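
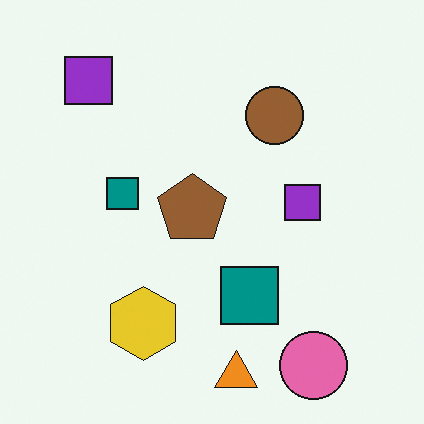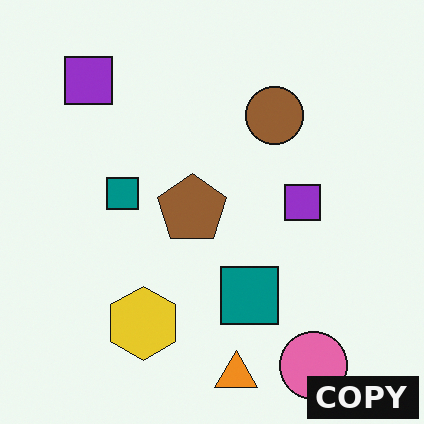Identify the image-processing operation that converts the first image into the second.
It was watermarked with the text "COPY" in the lower-right corner.

A dark label reading "COPY" appears in the lower-right corner.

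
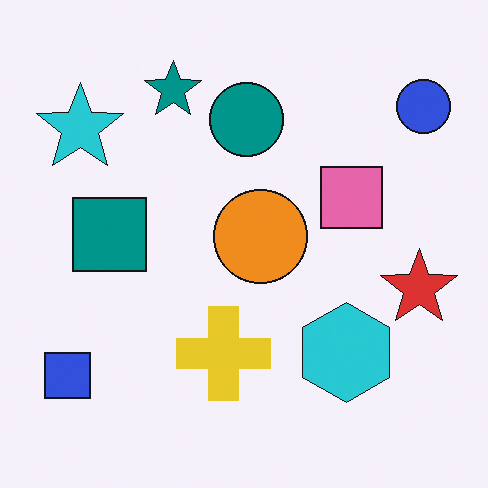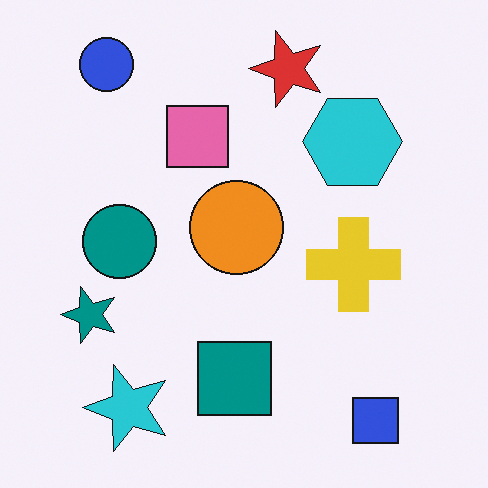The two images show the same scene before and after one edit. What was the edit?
The transformation is: rotated 90° counter-clockwise.

The blue circle sits in the top-right of the first image and the top-left of the second — consistent with a whole-image 90° counter-clockwise rotation.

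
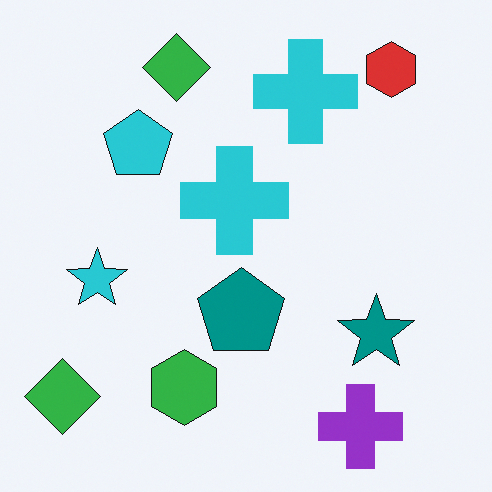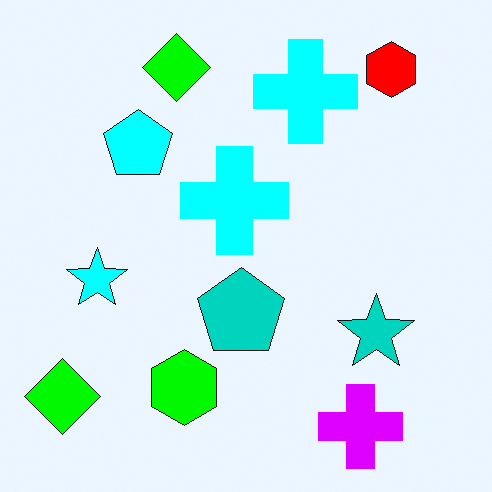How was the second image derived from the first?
The transformation is: heavily oversaturated.

All colors are more vivid — a global saturation change.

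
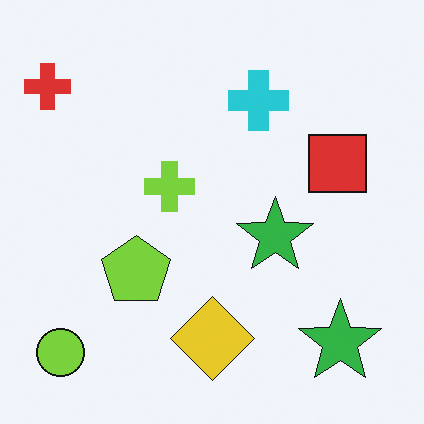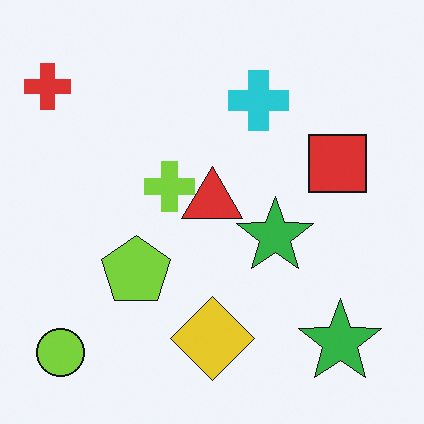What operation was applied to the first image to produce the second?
It was overlaid with an additional red triangle.

A red triangle appears in the second image that is absent from the first.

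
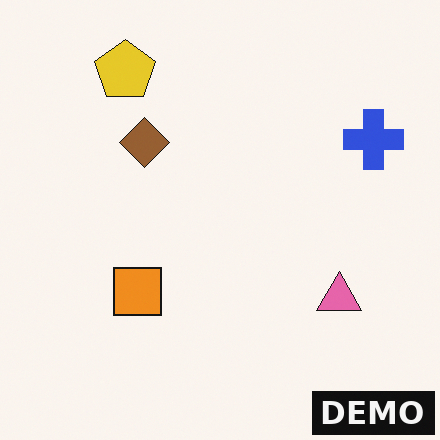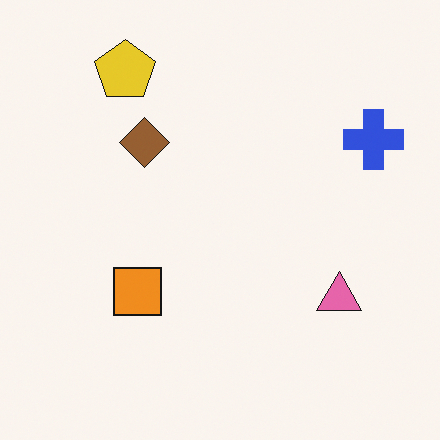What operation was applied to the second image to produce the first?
The transformation is: watermarked with the text "DEMO" in the lower-right corner.

A dark label reading "DEMO" appears in the lower-right corner.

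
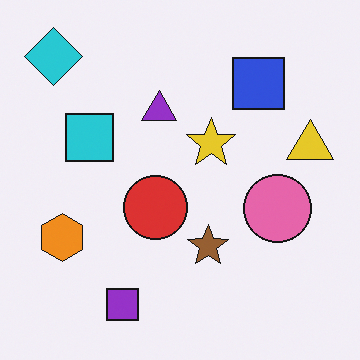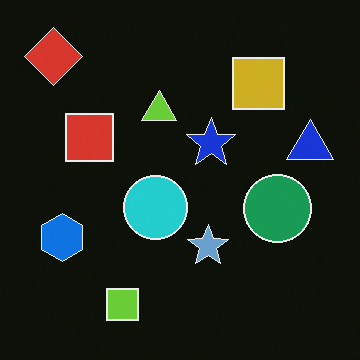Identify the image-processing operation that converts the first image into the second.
The image was color-inverted (negative).

The light background has become dark and every shape's color is its complement — a photographic negative.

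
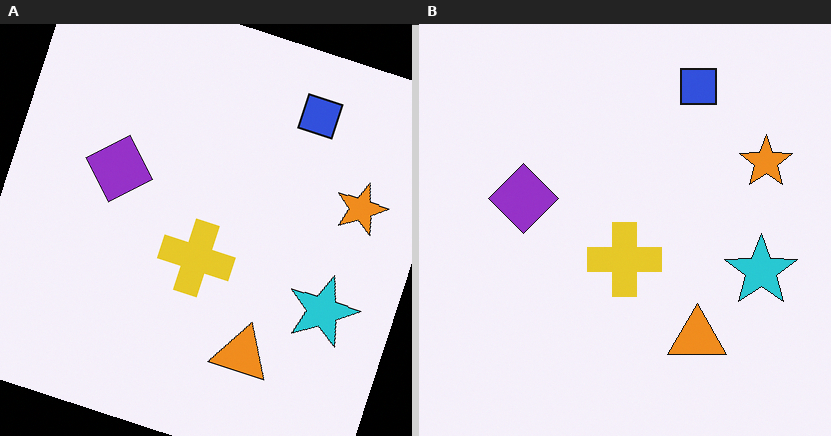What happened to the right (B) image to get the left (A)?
The transformation is: rotated clockwise by a moderate amount.

Every shape is tilted by the same angle and the image corners show triangular fill wedges — a whole-image rotation by a non-right angle.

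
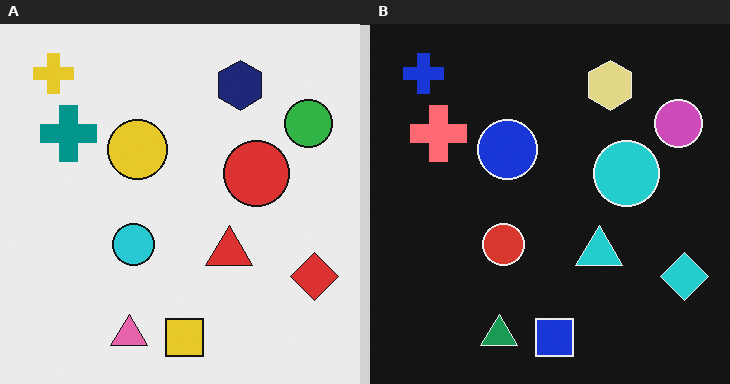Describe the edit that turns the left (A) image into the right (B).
The transformation is: color-inverted (negative).

The light background has become dark and every shape's color is its complement — a photographic negative.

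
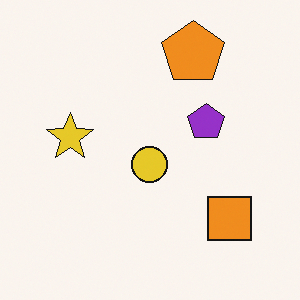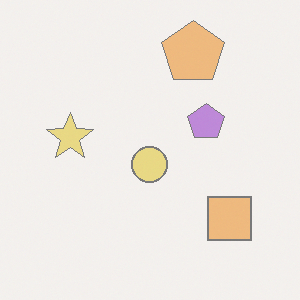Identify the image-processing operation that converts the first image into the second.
Washed out (contrast reduced).

Tones are pushed toward mid-grey across the whole image — a global contrast change.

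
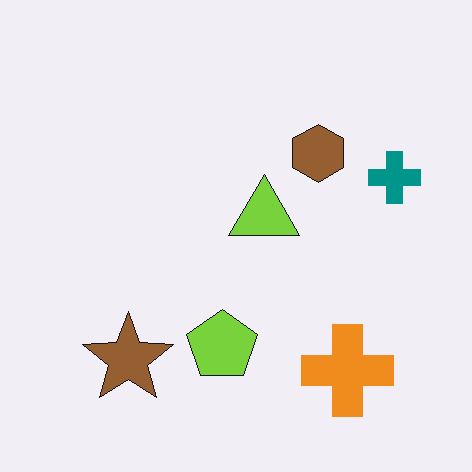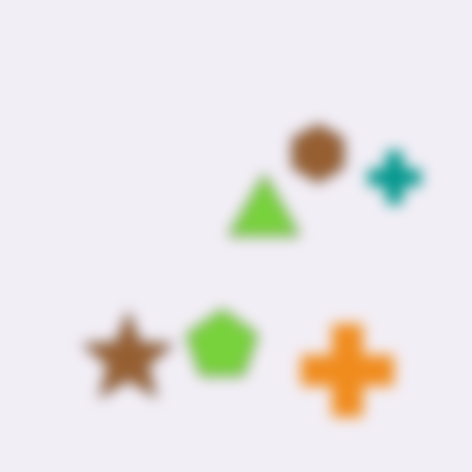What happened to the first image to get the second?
The second image is the first heavily blurred.

Shape edges and outlines are uniformly softened across the whole image.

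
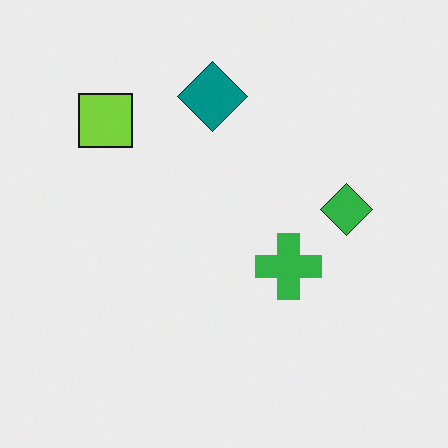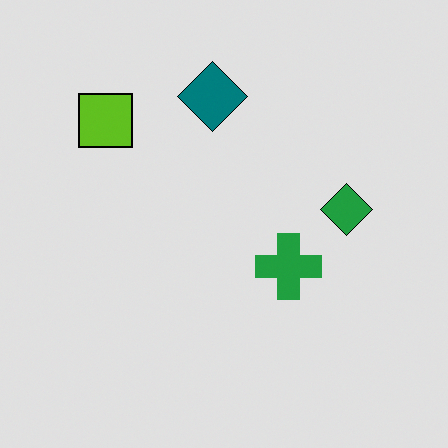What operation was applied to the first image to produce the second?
It was moderately posterized.

Each flat color has snapped to a coarser quantized level — most visibly, the near-white background has dropped to a flat grey.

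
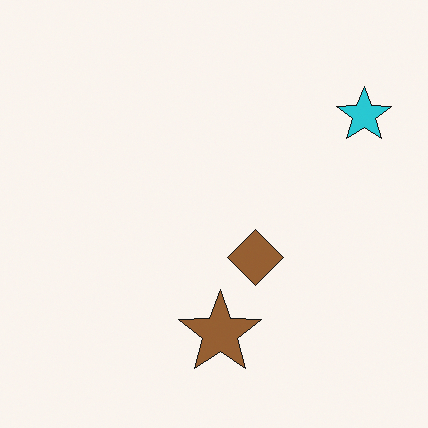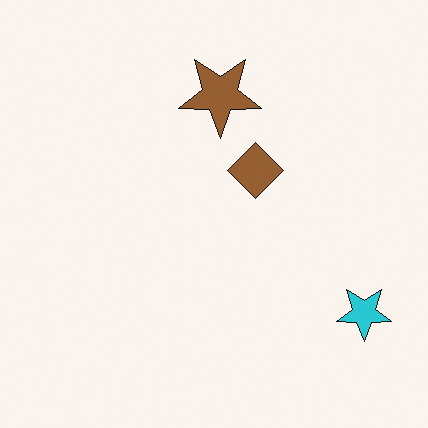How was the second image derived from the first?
The second image is the first flipped vertically (top ↔ bottom).

The brown star is in the bottom of the first image and the top of the second — shapes on opposite sides of the horizontal midline have swapped in a mirror flip.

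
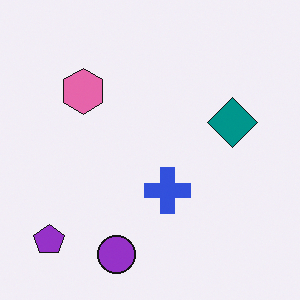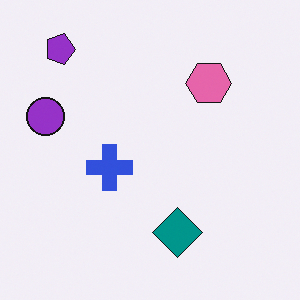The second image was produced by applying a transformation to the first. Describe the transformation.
The image was rotated 90° clockwise.

The purple pentagon sits in the bottom-left of the first image and the top-left of the second — consistent with a whole-image 90° clockwise rotation.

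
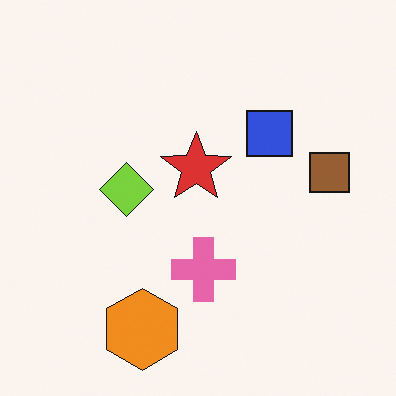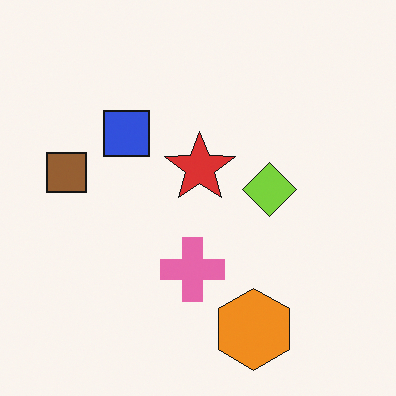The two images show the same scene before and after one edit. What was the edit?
The image was flipped horizontally (left ↔ right).

The brown square is in the right of the first image and the left of the second — shapes on opposite sides of the vertical midline have swapped in a mirror flip.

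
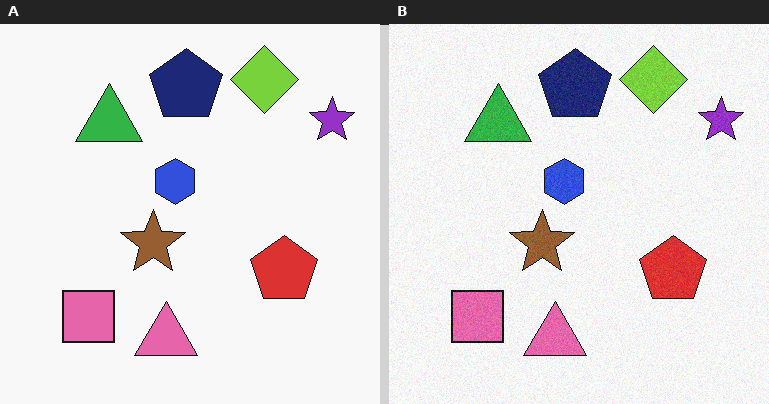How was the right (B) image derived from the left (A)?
The transformation is: degraded with subtle gaussian noise.

Random speckle covers the whole image, including the flat background.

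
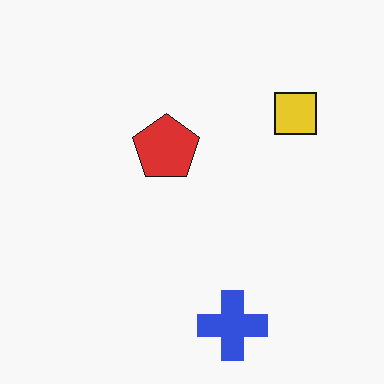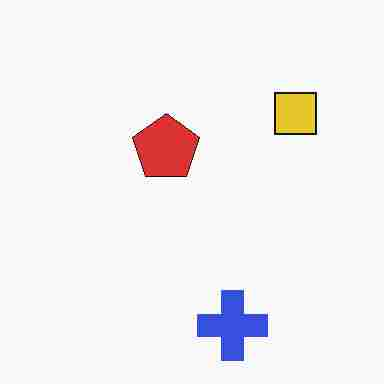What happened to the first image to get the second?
The image was degraded with heavy JPEG compression.

Blocky 8×8 compression artifacts appear around shape edges and the flat background shows ringing — characteristic JPEG degradation.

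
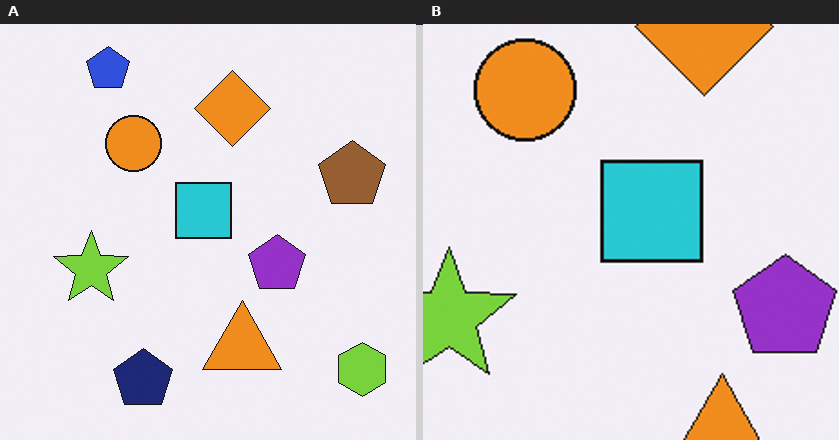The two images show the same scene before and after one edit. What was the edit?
Cropped tightly and scaled back up.

The visible shapes are larger and the field of view is narrower; shapes near the original edges may be partly or wholly outside the frame — a crop-and-rescale.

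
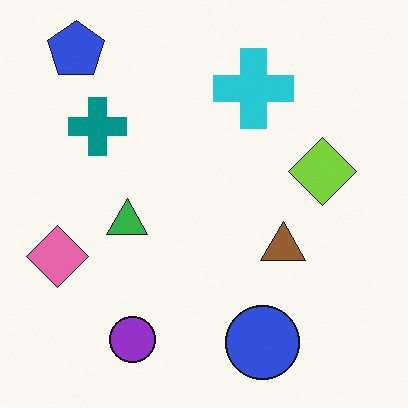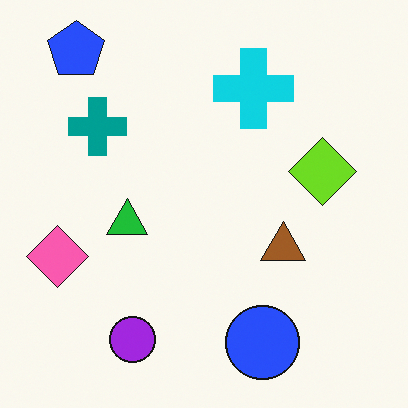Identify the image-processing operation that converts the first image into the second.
It was slightly oversaturated.

All colors are more vivid — a global saturation change.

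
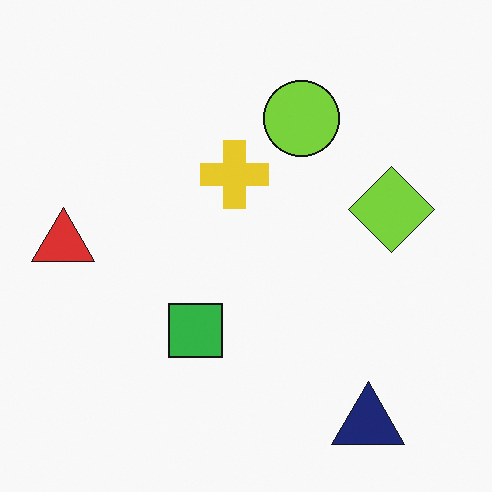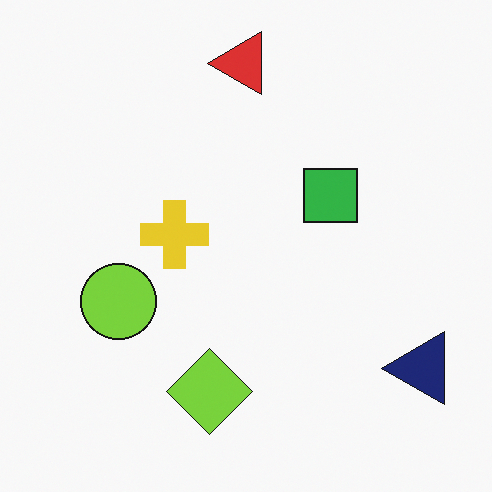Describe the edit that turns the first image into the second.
The transformation is: transposed (reflected across the top-left ↔ bottom-right diagonal).

Shapes have swapped their row and column positions — what was in the top-right is now in the bottom-left — a diagonal reflection.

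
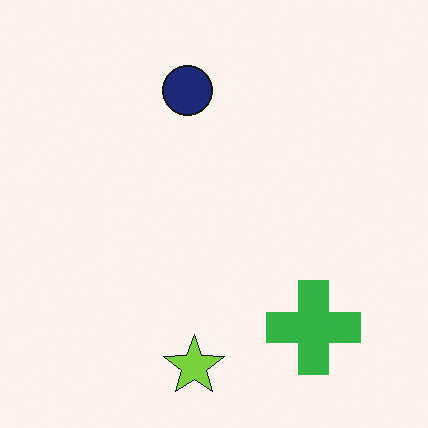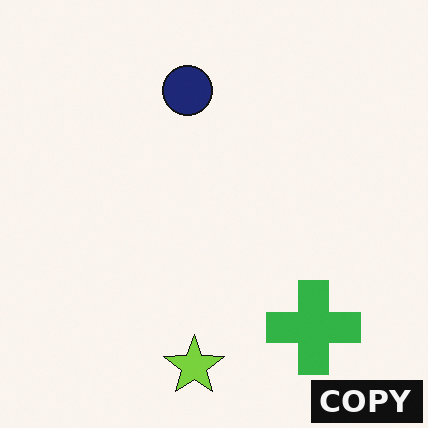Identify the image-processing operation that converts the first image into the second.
This is the original image watermarked with the text "COPY" in the lower-right corner.

A dark label reading "COPY" appears in the lower-right corner.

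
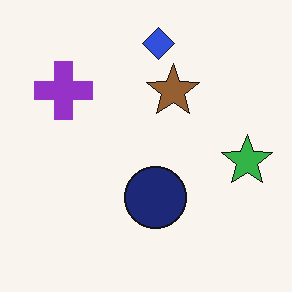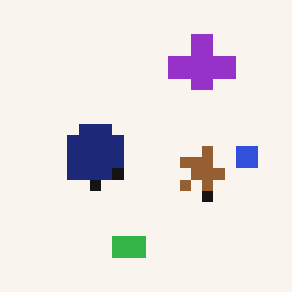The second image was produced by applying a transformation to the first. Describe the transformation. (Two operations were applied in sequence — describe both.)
Heavily pixelated into large blocks, then rotated 90° clockwise.

Shapes are reduced to large square blocks; fine edges and outlines are lost — a downscale-then-upscale (mosaic) effect. The blue diamond sits in the top of the first image and the right of the second — consistent with a whole-image 90° clockwise rotation.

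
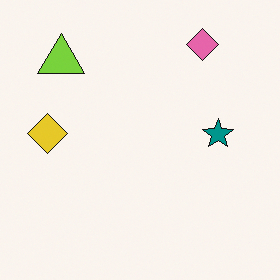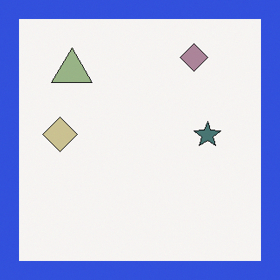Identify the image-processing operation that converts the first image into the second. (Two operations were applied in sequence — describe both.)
This is the original image made much more muted (saturation change), then framed with a blue border.

All colors are more muted and greyish — a global saturation change. A solid blue frame runs around the edge of the second image, with the content slightly shrunk inside it.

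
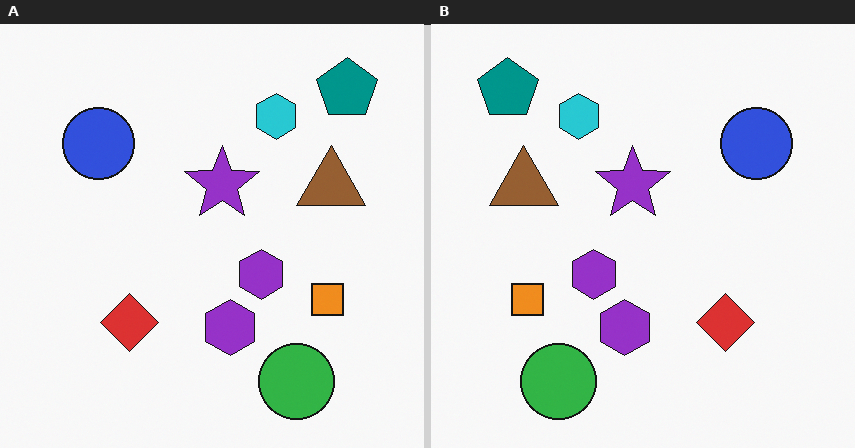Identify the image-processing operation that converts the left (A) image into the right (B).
The image was flipped horizontally (left ↔ right).

The teal pentagon is in the top-right of the left (A) image and the top-left of the right (B) — shapes on opposite sides of the vertical midline have swapped in a mirror flip.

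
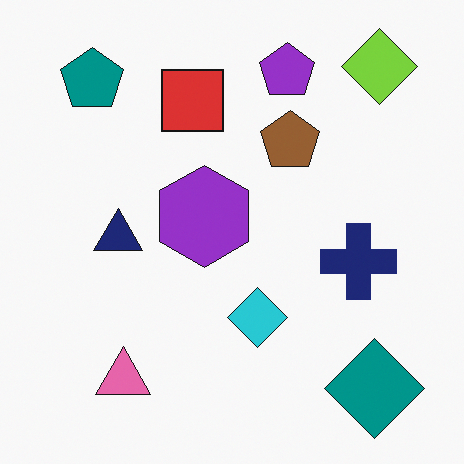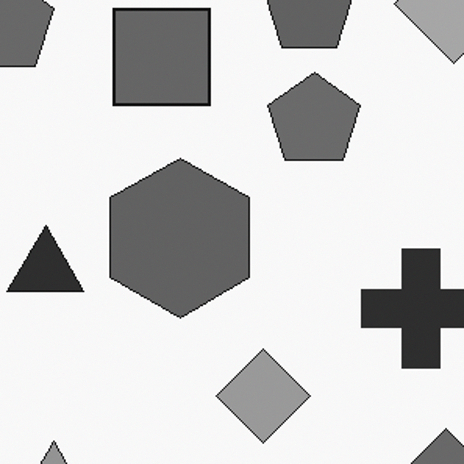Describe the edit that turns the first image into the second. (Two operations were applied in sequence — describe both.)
Cropped slightly and scaled back up, then converted to grayscale.

The visible shapes are larger and the field of view is narrower; shapes near the original edges may be partly or wholly outside the frame — a crop-and-rescale. All color is removed — every shape is now a shade of grey.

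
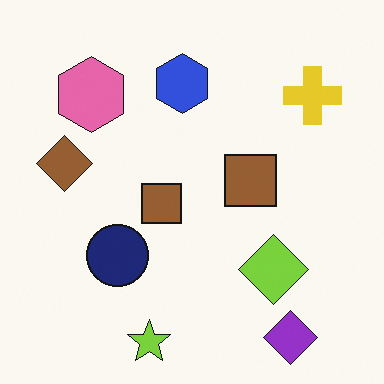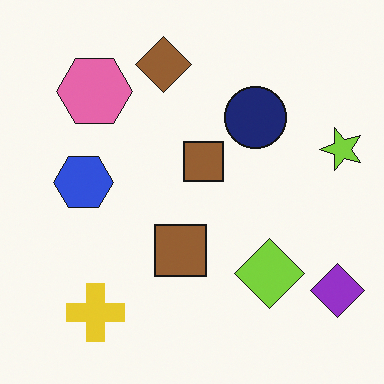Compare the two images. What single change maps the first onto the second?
The transformation is: transposed (reflected across the top-left ↔ bottom-right diagonal).

Shapes have swapped their row and column positions — what was in the top-right is now in the bottom-left — a diagonal reflection.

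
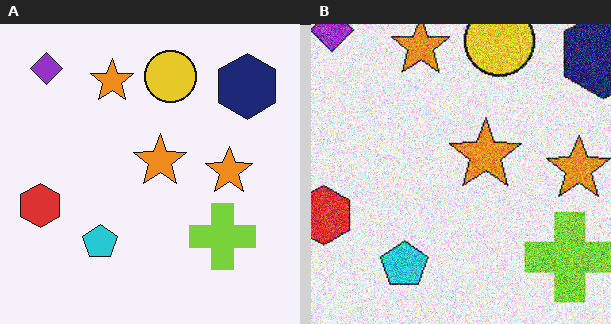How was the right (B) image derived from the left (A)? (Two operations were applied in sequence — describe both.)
Cropped slightly and scaled back up, then degraded with strong gaussian noise.

The visible shapes are larger and the field of view is narrower; shapes near the original edges may be partly or wholly outside the frame — a crop-and-rescale. Random speckle covers the whole image, including the flat background.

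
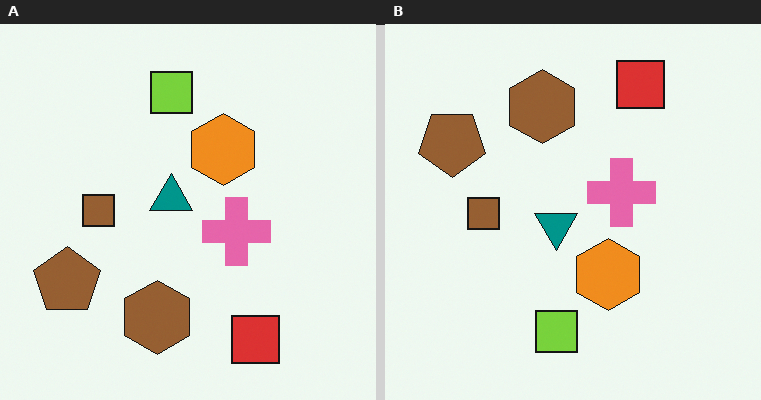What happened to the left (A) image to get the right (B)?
Flipped vertically (top ↔ bottom).

The red square is in the bottom-right of the left (A) image and the top-right of the right (B) — shapes on opposite sides of the horizontal midline have swapped in a mirror flip.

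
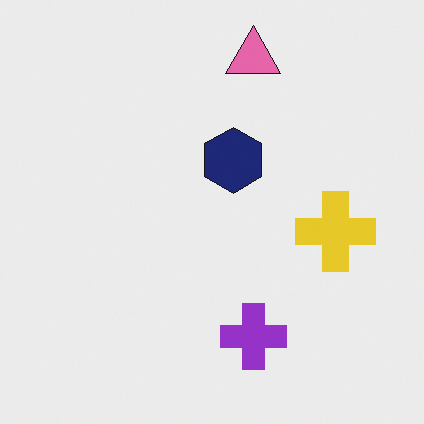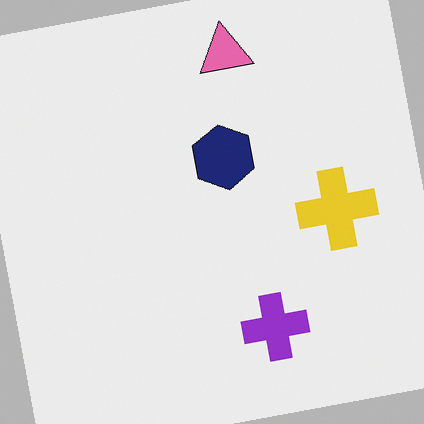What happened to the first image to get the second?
It was rotated counter-clockwise by a small amount.

Every shape is tilted by the same angle and the image corners show triangular fill wedges — a whole-image rotation by a non-right angle.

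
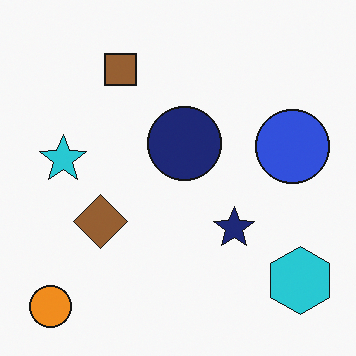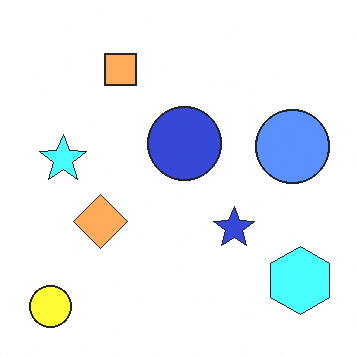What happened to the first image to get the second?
It was noticeably brightened.

Every pixel — background and shapes alike — is uniformly brightened.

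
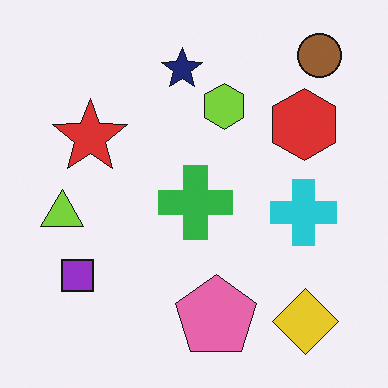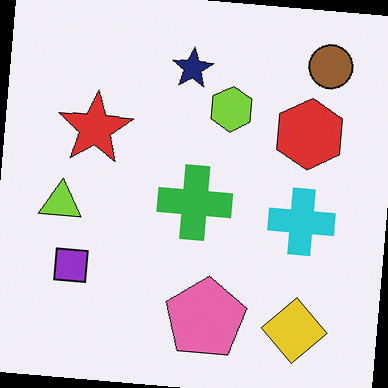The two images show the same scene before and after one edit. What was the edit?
This is the original image rotated clockwise by a small amount.

Every shape is tilted by the same angle and the image corners show triangular fill wedges — a whole-image rotation by a non-right angle.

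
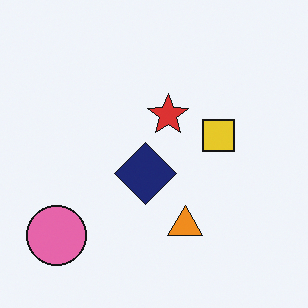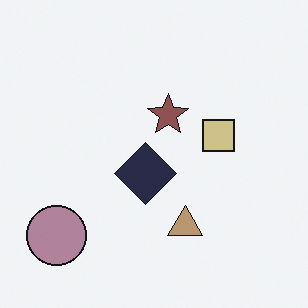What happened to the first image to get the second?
This is the original image made much more muted (saturation change).

All colors are more muted and greyish — a global saturation change.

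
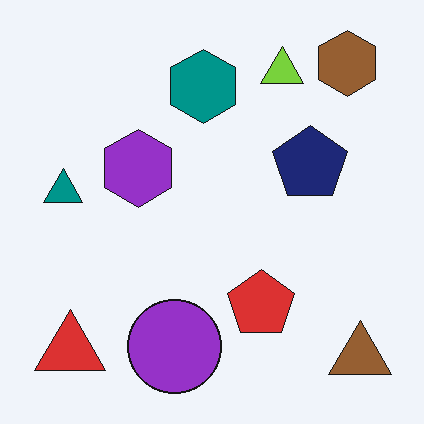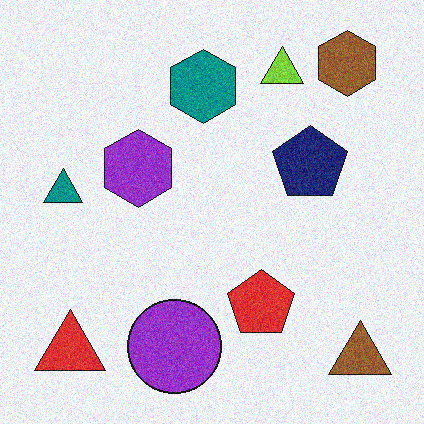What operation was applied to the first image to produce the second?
It was degraded with visible gaussian noise.

Random speckle covers the whole image, including the flat background.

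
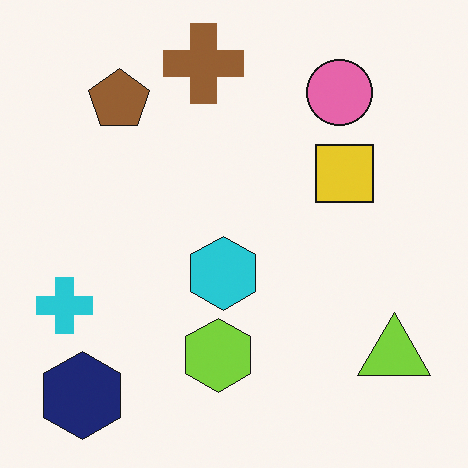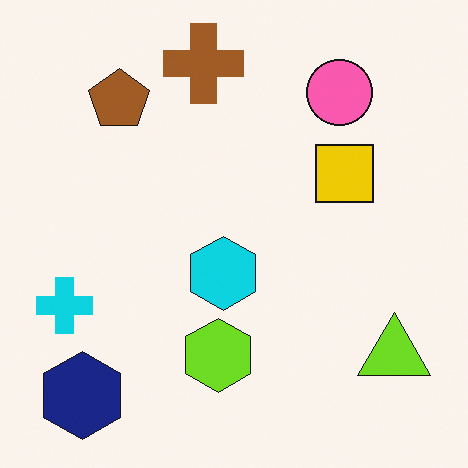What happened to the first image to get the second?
Slightly oversaturated.

All colors are more vivid — a global saturation change.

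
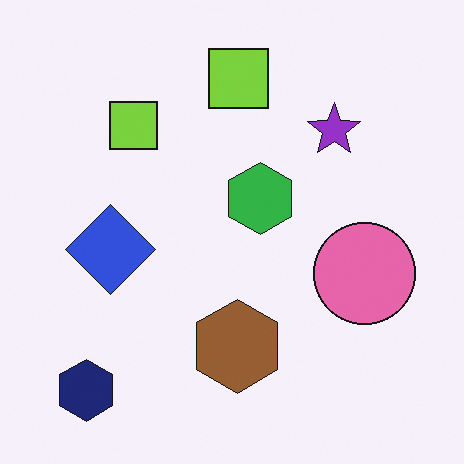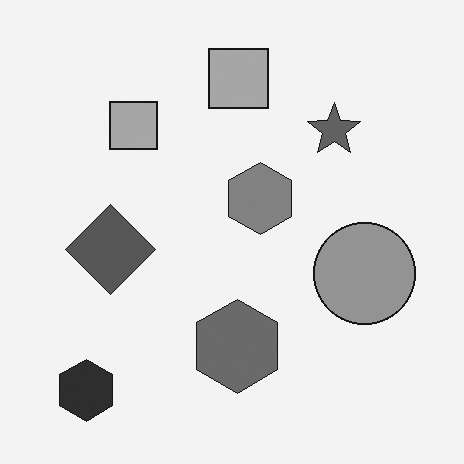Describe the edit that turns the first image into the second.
The transformation is: converted to grayscale.

All color is removed — every shape is now a shade of grey.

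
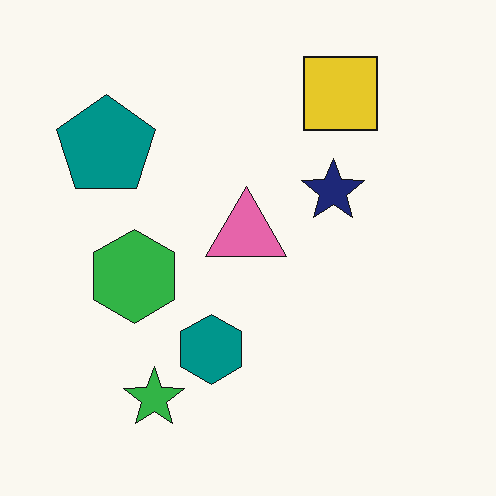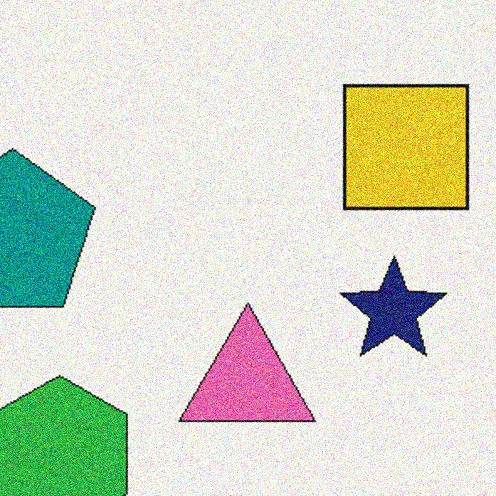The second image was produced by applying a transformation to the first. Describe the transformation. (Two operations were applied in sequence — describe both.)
The second image is the first cropped to a noticeably smaller region and rescaled, then degraded with a thick layer of grain.

The visible shapes are larger and the field of view is narrower; shapes near the original edges may be partly or wholly outside the frame — a crop-and-rescale. Random speckle covers the whole image, including the flat background.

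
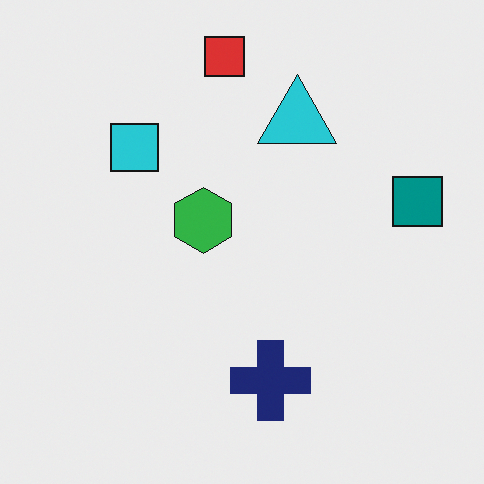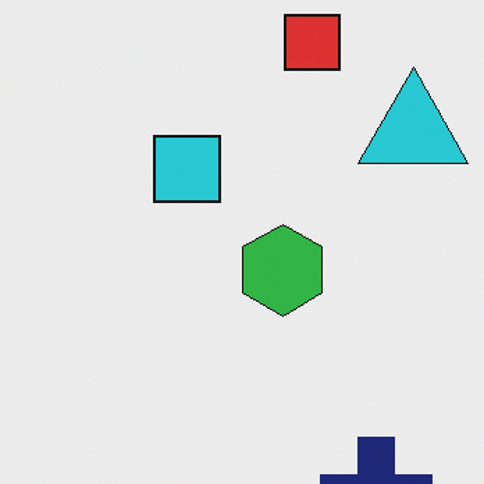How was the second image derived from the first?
This is the original image cropped slightly and scaled back up.

The visible shapes are larger and the field of view is narrower; shapes near the original edges may be partly or wholly outside the frame — a crop-and-rescale.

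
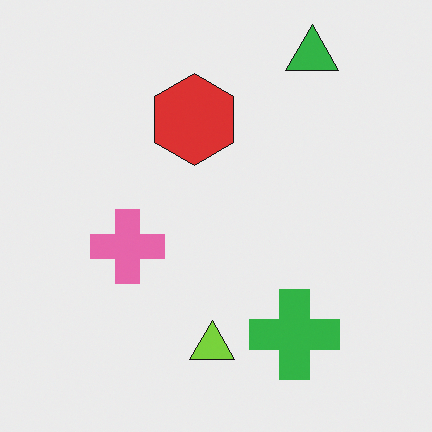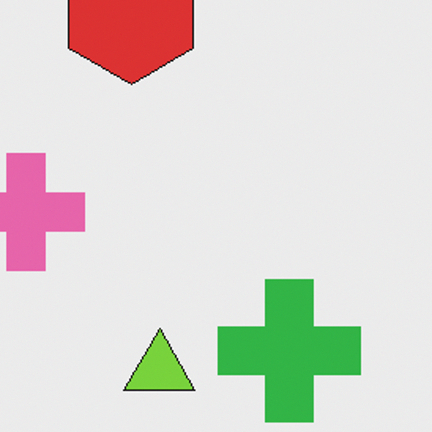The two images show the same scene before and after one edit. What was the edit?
The transformation is: cropped to a modestly smaller region and rescaled.

The visible shapes are larger and the field of view is narrower; shapes near the original edges may be partly or wholly outside the frame — a crop-and-rescale.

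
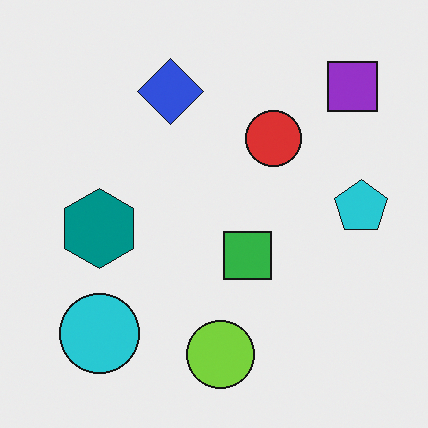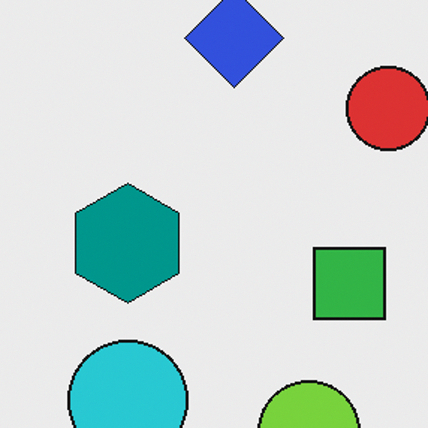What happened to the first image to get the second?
The transformation is: cropped slightly and scaled back up.

The visible shapes are larger and the field of view is narrower; shapes near the original edges may be partly or wholly outside the frame — a crop-and-rescale.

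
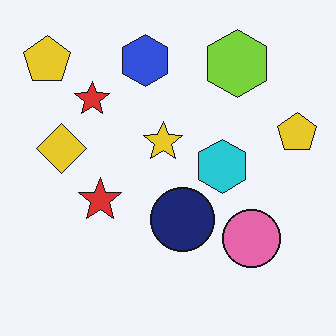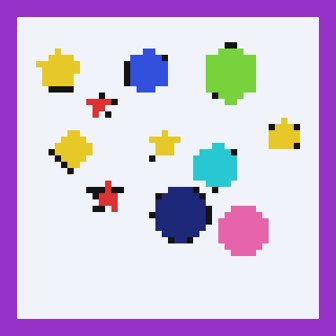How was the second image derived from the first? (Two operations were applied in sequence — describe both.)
The transformation is: moderately pixelated, then framed with a purple border.

Shapes are reduced to large square blocks; fine edges and outlines are lost — a downscale-then-upscale (mosaic) effect. A solid purple frame runs around the edge of the second image, with the content slightly shrunk inside it.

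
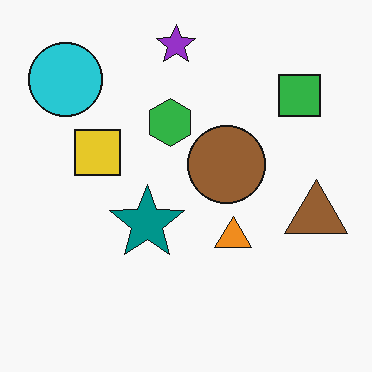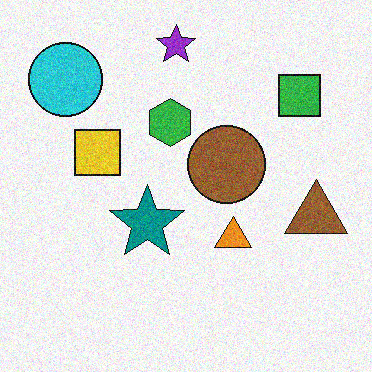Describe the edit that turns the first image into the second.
The image was degraded with visible gaussian noise.

Random speckle covers the whole image, including the flat background.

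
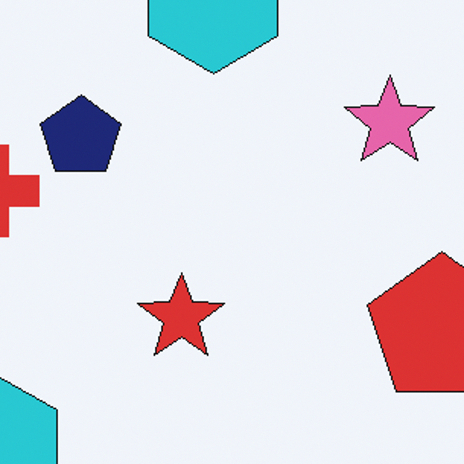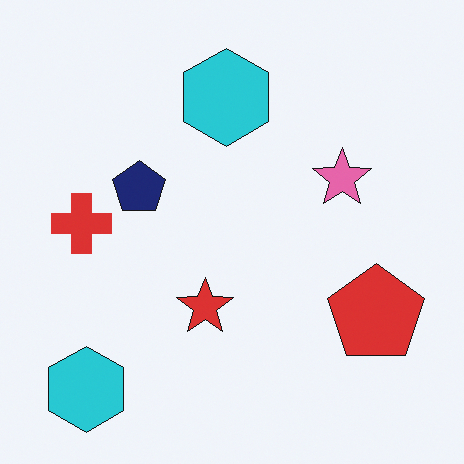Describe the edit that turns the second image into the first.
This is the original image cropped to a modestly smaller region and rescaled.

The visible shapes are larger and the field of view is narrower; shapes near the original edges may be partly or wholly outside the frame — a crop-and-rescale.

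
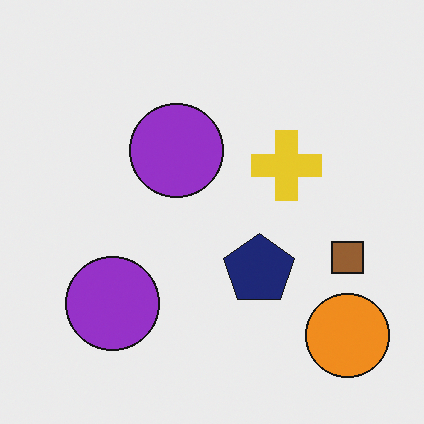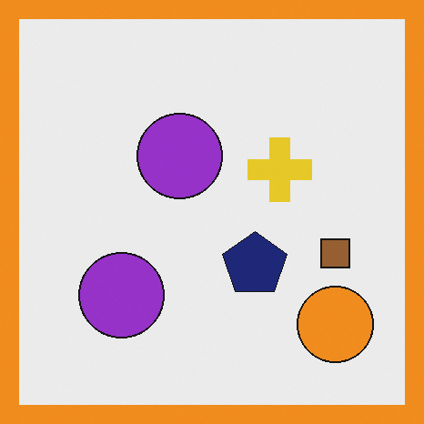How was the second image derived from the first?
The transformation is: framed with a orange border.

A solid orange frame runs around the edge of the second image, with the content slightly shrunk inside it.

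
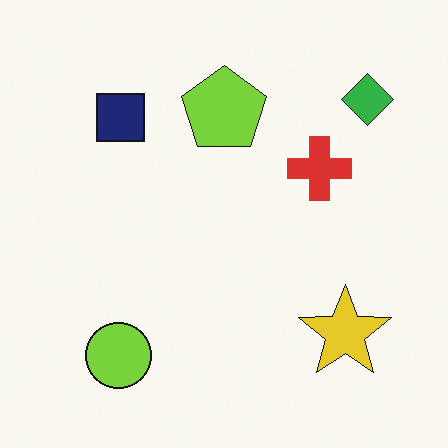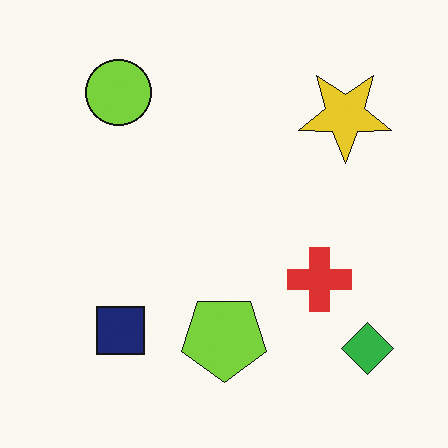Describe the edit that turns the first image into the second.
It was flipped vertically (top ↔ bottom).

The lime circle is in the bottom-left of the first image and the top-left of the second — shapes on opposite sides of the horizontal midline have swapped in a mirror flip.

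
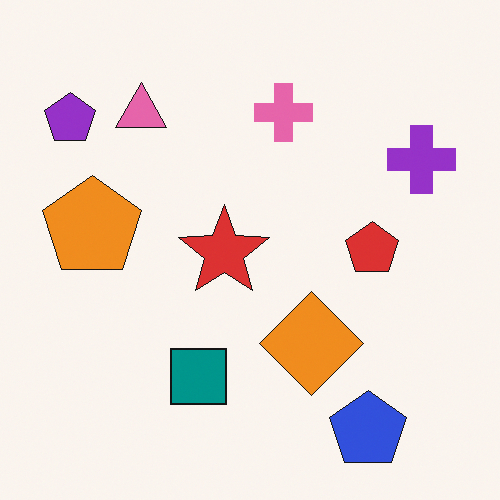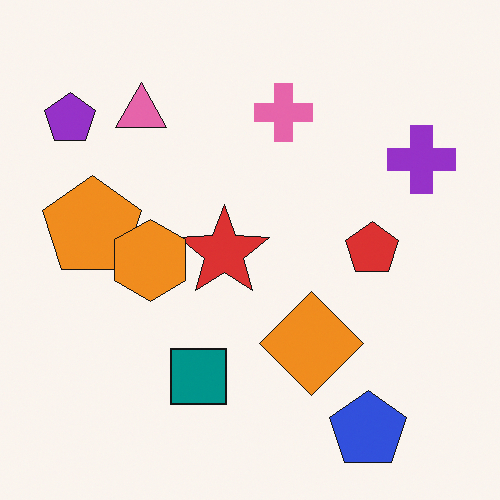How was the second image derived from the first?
The transformation is: overlaid with an additional orange hexagon.

An orange hexagon appears in the second image that is absent from the first.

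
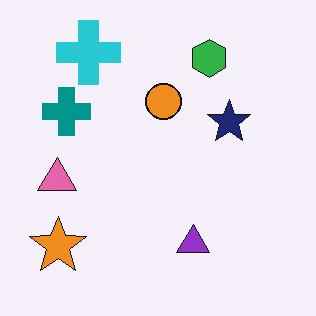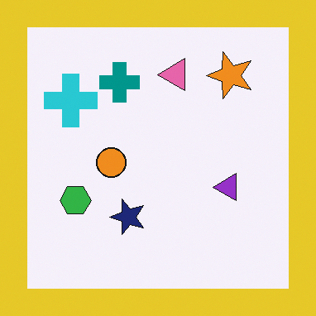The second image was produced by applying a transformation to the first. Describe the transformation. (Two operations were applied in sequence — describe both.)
It was transposed (reflected across the top-left ↔ bottom-right diagonal), then framed with a yellow border.

Shapes have swapped their row and column positions — what was in the top-right is now in the bottom-left — a diagonal reflection. A solid yellow frame runs around the edge of the second image, with the content slightly shrunk inside it.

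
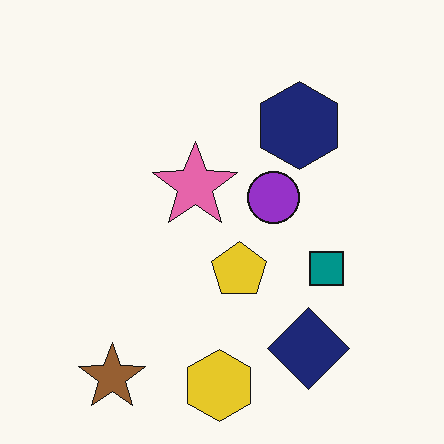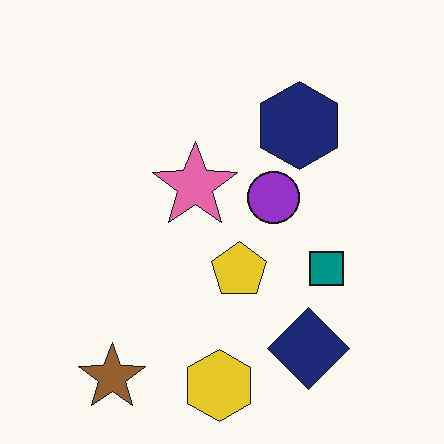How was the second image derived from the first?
JPEG-compressed with visible artifacts.

Blocky 8×8 compression artifacts appear around shape edges and the flat background shows ringing — characteristic JPEG degradation.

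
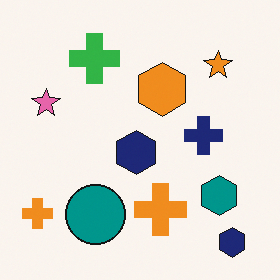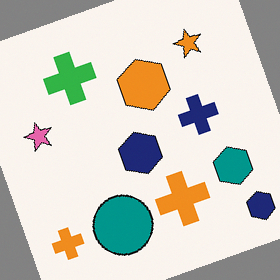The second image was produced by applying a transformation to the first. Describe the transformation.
Rotated counter-clockwise by a moderate amount.

Every shape is tilted by the same angle and the image corners show triangular fill wedges — a whole-image rotation by a non-right angle.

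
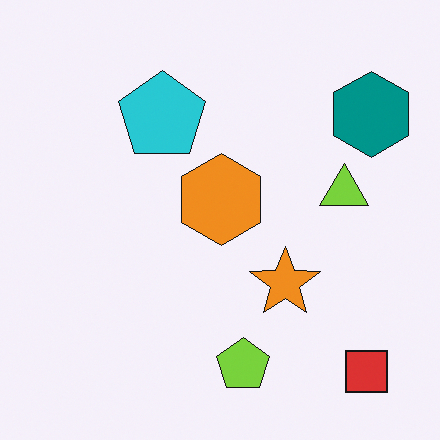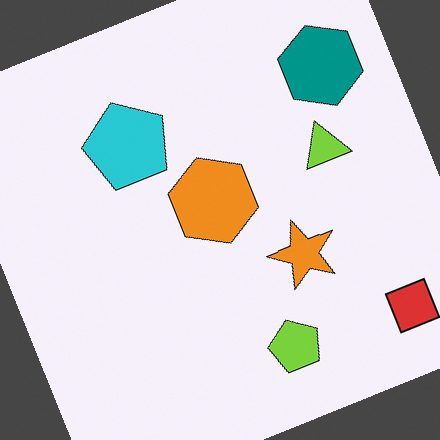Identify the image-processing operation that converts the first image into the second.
It was rotated counter-clockwise by a clearly visible amount.

Every shape is tilted by the same angle and the image corners show triangular fill wedges — a whole-image rotation by a non-right angle.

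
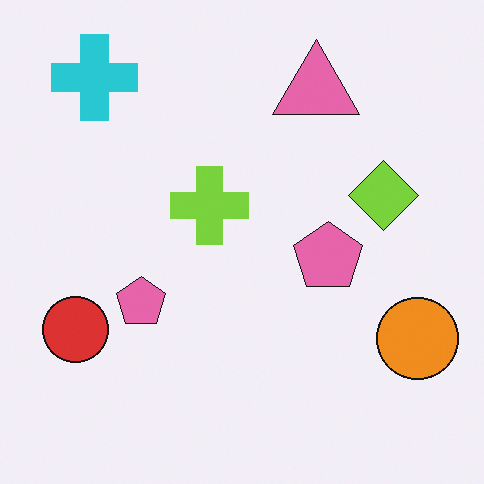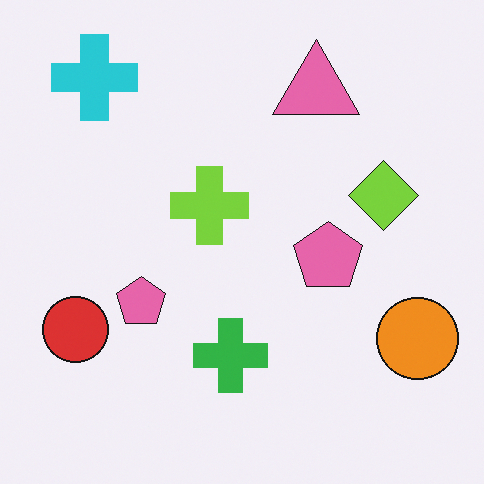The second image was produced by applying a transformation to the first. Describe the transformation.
The transformation is: overlaid with an additional green cross.

A green cross appears in the second image that is absent from the first.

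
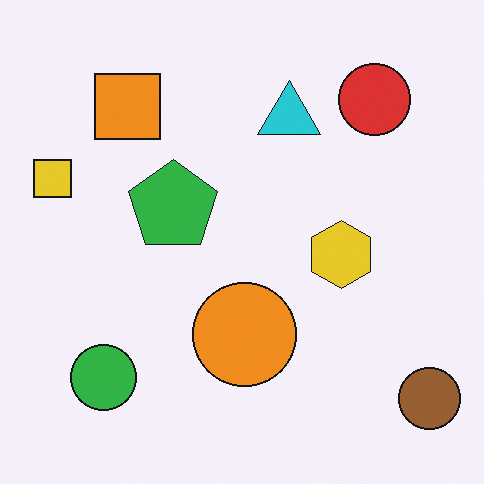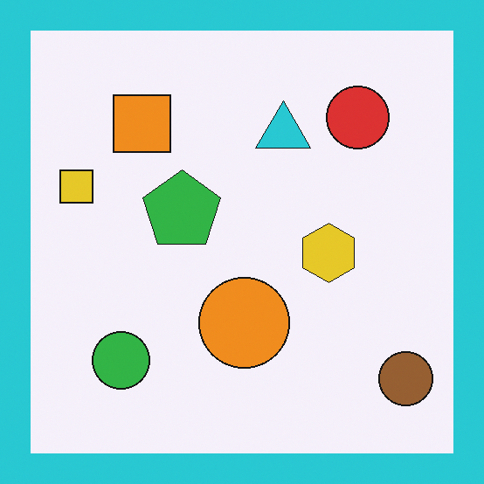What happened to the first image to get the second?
The transformation is: framed with a cyan border.

A solid cyan frame runs around the edge of the second image, with the content slightly shrunk inside it.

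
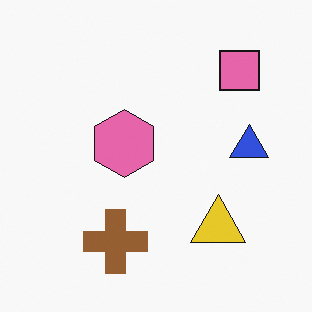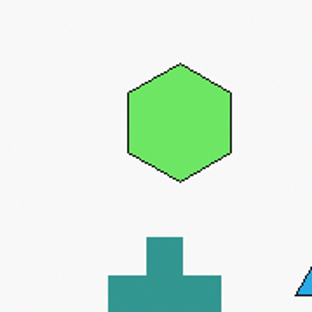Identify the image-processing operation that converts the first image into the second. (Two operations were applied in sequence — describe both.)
The image was cropped to a noticeably smaller region and rescaled, then hue-shifted noticeably.

The visible shapes are larger and the field of view is narrower; shapes near the original edges may be partly or wholly outside the frame — a crop-and-rescale. Every shape's color has rotated by the same amount around the hue wheel — a uniform hue shift.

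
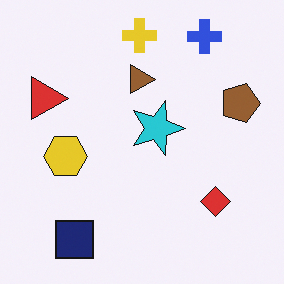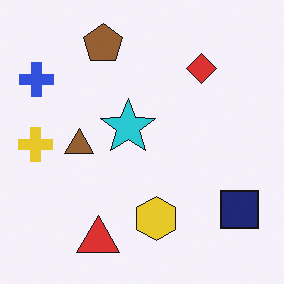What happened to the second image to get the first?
The first image is the second rotated 90° clockwise.

The blue cross sits in the top-left of the second image and the top-right of the first — consistent with a whole-image 90° clockwise rotation.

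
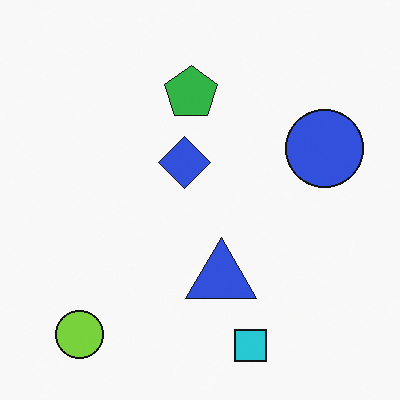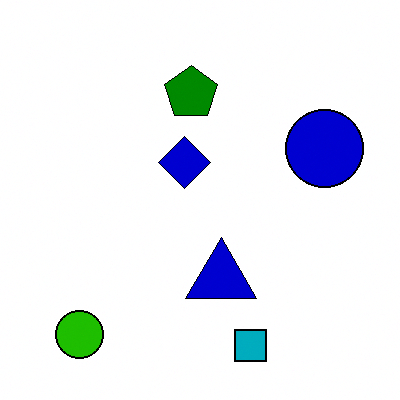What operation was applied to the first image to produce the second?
It was boosted in contrast.

Tones are pushed away from mid-grey across the whole image — a global contrast change.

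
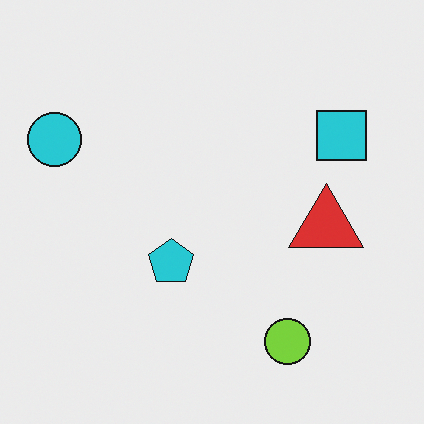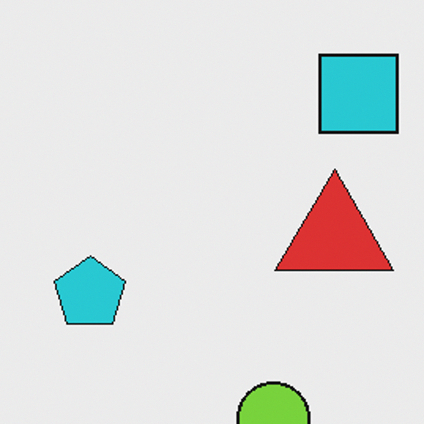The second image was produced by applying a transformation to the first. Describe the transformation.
The transformation is: cropped slightly and scaled back up.

The visible shapes are larger and the field of view is narrower; shapes near the original edges may be partly or wholly outside the frame — a crop-and-rescale.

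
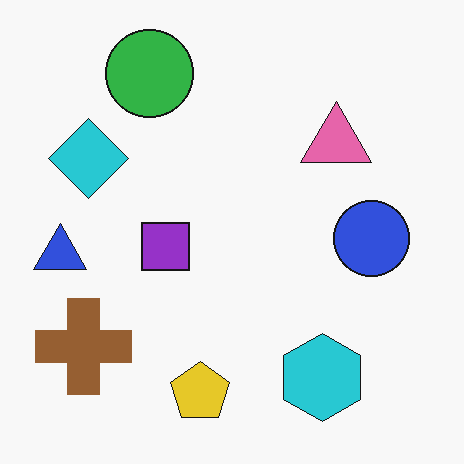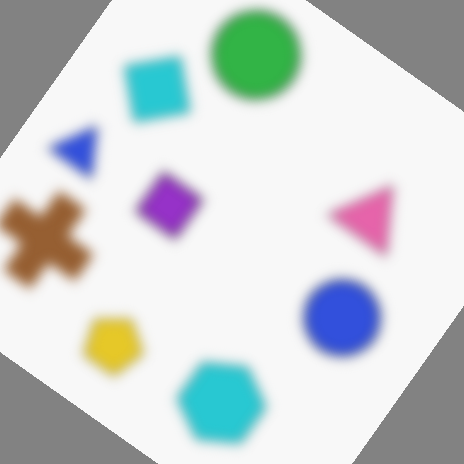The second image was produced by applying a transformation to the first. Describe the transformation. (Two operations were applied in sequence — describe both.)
The image was strongly gaussian-blurred, then rotated clockwise by a large amount — several tens of degrees.

Shape edges and outlines are uniformly softened across the whole image. Every shape is tilted by the same angle and the image corners show triangular fill wedges — a whole-image rotation by a non-right angle.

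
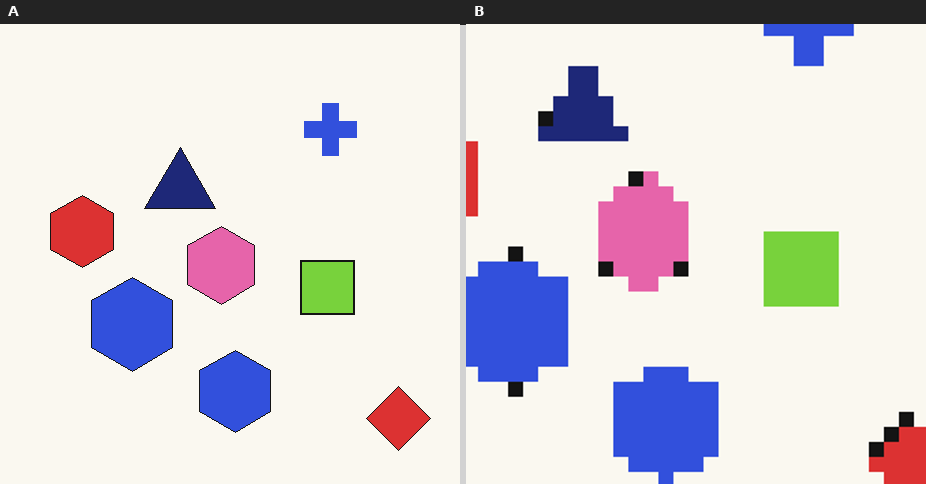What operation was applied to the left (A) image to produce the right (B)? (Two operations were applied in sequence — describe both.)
The transformation is: heavily pixelated into large blocks, then cropped to a modestly smaller region and rescaled.

Shapes are reduced to large square blocks; fine edges and outlines are lost — a downscale-then-upscale (mosaic) effect. The visible shapes are larger and the field of view is narrower; shapes near the original edges may be partly or wholly outside the frame — a crop-and-rescale.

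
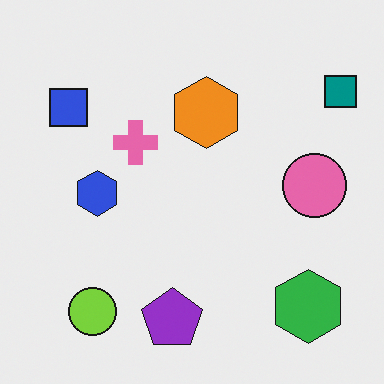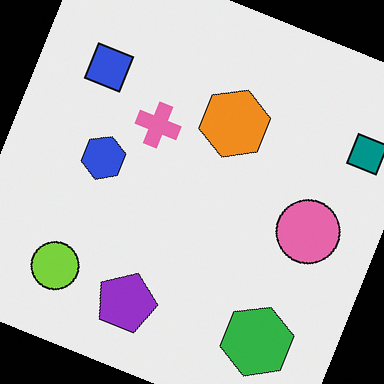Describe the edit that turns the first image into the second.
The image was rotated clockwise by a moderate amount.

Every shape is tilted by the same angle and the image corners show triangular fill wedges — a whole-image rotation by a non-right angle.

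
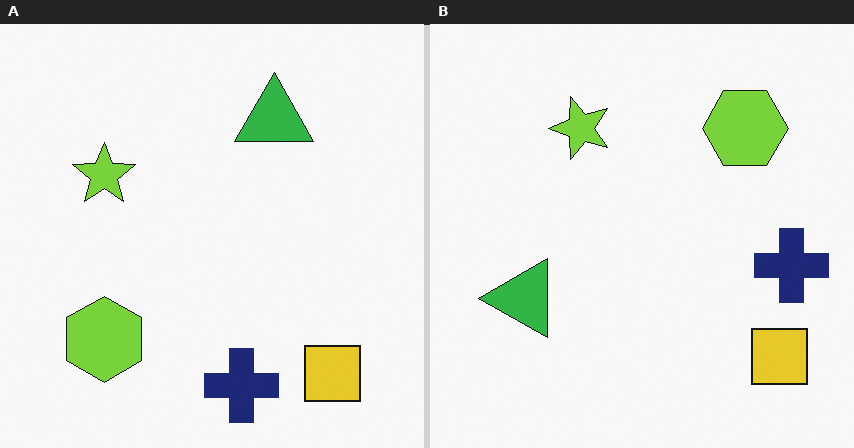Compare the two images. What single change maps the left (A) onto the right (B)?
This is the original image transposed (reflected across the top-left ↔ bottom-right diagonal).

Shapes have swapped their row and column positions — what was in the top-right is now in the bottom-left — a diagonal reflection.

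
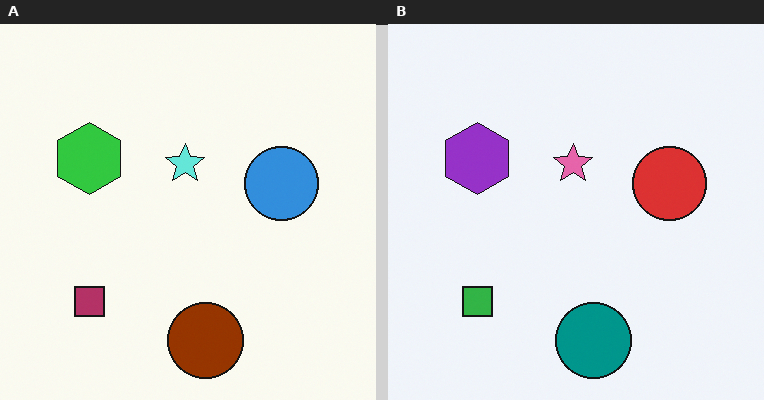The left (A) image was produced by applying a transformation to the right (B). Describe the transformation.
This is the original image hue-shifted by a large amount.

Every shape's color has rotated by the same amount around the hue wheel — a uniform hue shift.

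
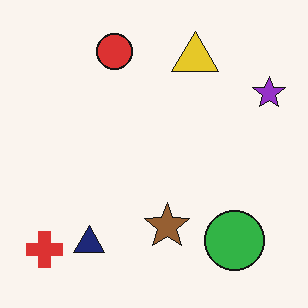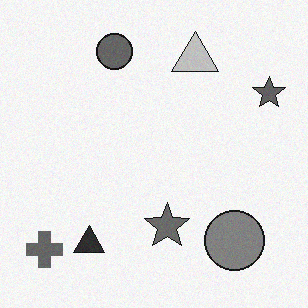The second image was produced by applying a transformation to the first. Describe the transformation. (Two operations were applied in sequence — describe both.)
The second image is the first converted to grayscale, then degraded with a light layer of grain.

All color is removed — every shape is now a shade of grey. Random speckle covers the whole image, including the flat background.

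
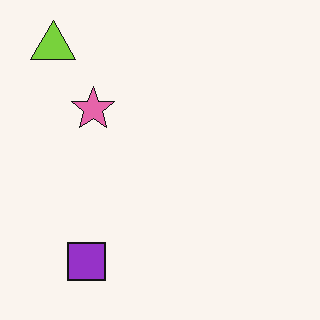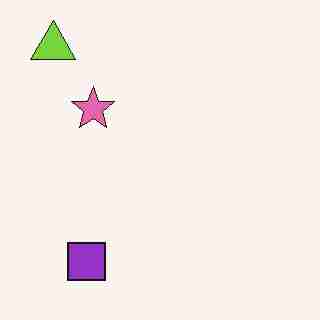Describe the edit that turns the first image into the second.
The image was degraded with heavy JPEG compression.

Blocky 8×8 compression artifacts appear around shape edges and the flat background shows ringing — characteristic JPEG degradation.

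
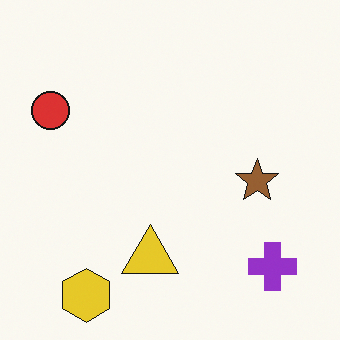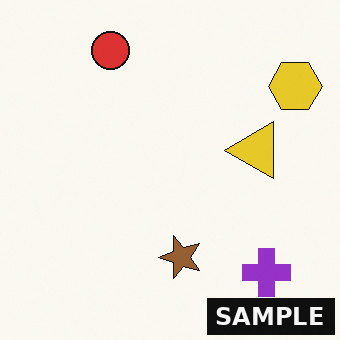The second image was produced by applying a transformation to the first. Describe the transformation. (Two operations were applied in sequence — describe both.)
The transformation is: transposed (reflected across the top-left ↔ bottom-right diagonal), then watermarked with the text "SAMPLE" in the lower-right corner.

Shapes have swapped their row and column positions — what was in the top-right is now in the bottom-left — a diagonal reflection. A dark label reading "SAMPLE" appears in the lower-right corner.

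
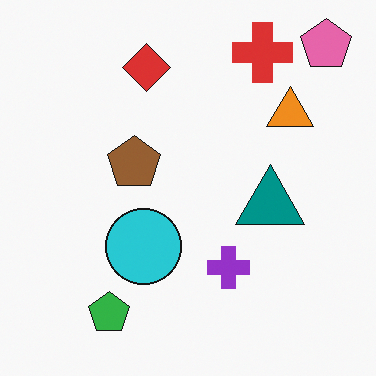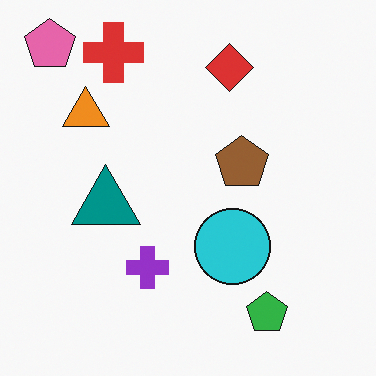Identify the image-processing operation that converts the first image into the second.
Flipped horizontally (left ↔ right).

The pink pentagon is in the top-right of the first image and the top-left of the second — shapes on opposite sides of the vertical midline have swapped in a mirror flip.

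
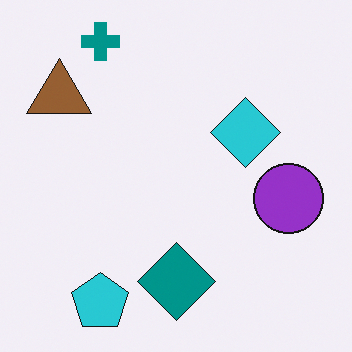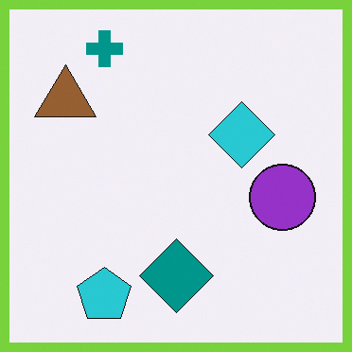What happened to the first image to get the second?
The transformation is: framed with a lime border.

A solid lime frame runs around the edge of the second image, with the content slightly shrunk inside it.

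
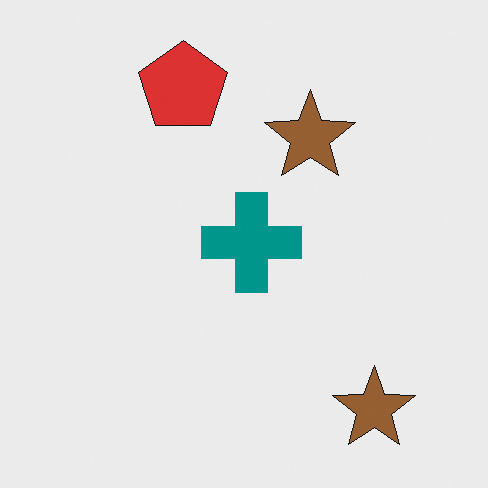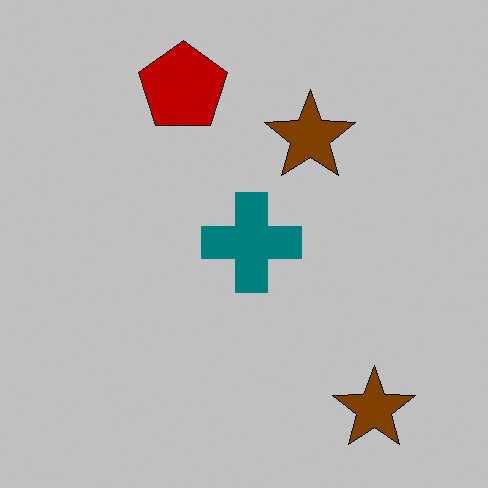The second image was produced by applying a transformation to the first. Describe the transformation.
The second image is the first aggressively posterized.

Each flat color has snapped to a coarser quantized level — most visibly, the near-white background has dropped to a flat grey.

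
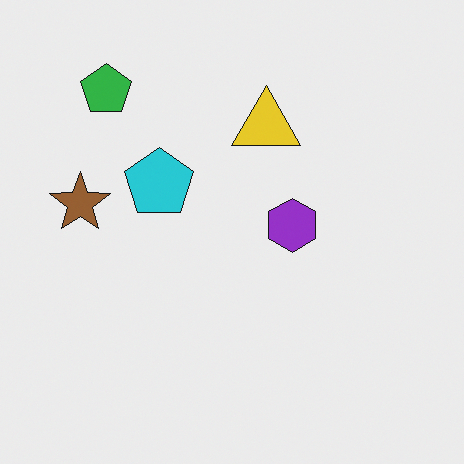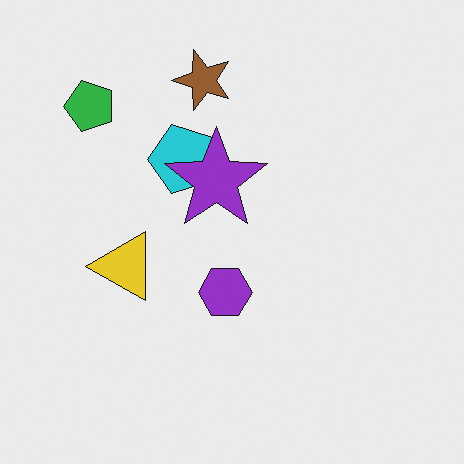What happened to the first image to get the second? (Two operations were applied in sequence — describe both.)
The second image is the first transposed (reflected across the top-left ↔ bottom-right diagonal), then overlaid with an additional purple star.

Shapes have swapped their row and column positions — what was in the top-right is now in the bottom-left — a diagonal reflection. A purple star appears in the second image that is absent from the first.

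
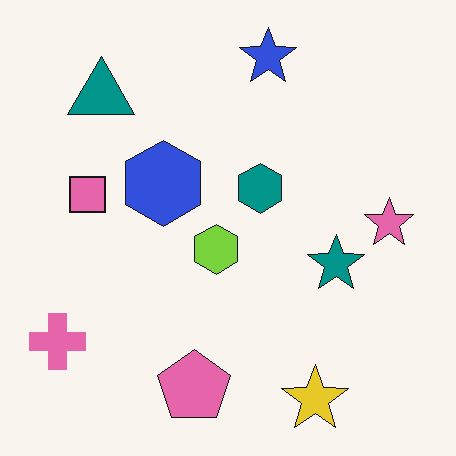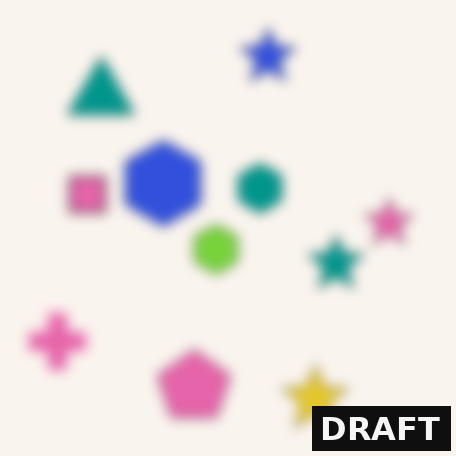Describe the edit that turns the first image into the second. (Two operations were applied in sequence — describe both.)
It was strongly gaussian-blurred, then watermarked with the text "DRAFT" in the lower-right corner.

Shape edges and outlines are uniformly softened across the whole image. A dark label reading "DRAFT" appears in the lower-right corner.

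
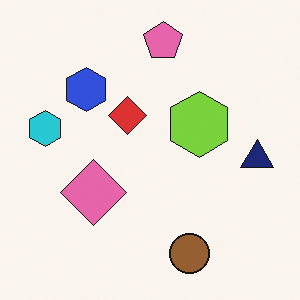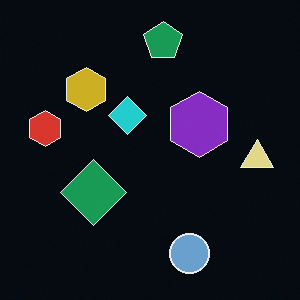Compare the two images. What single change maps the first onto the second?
Color-inverted (negative).

The light background has become dark and every shape's color is its complement — a photographic negative.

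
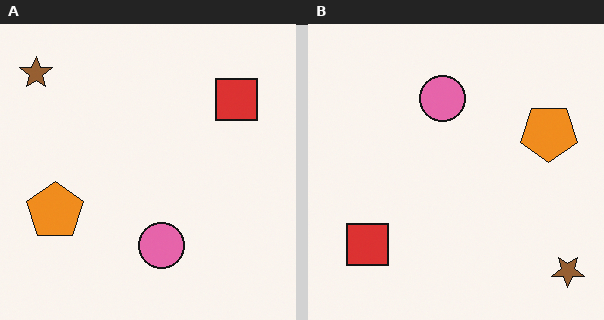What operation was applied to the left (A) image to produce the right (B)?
Rotated 180°.

The brown star sits in the top-left of the left (A) image and the bottom-right of the right (B) — consistent with a whole-image 180° rotation.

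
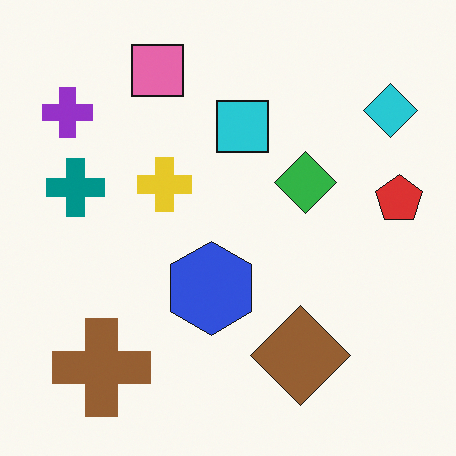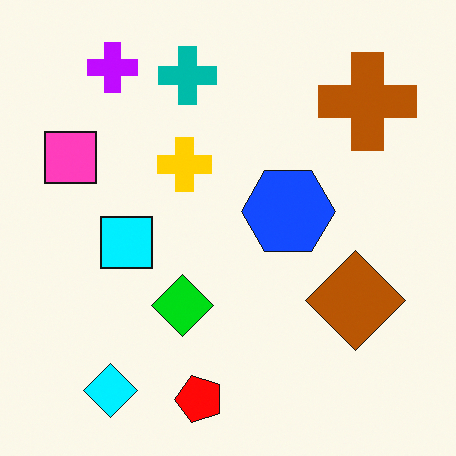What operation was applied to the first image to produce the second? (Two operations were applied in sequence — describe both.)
The image was made much more vivid (saturation change), then transposed (reflected across the top-left ↔ bottom-right diagonal).

All colors are more vivid — a global saturation change. Shapes have swapped their row and column positions — what was in the top-right is now in the bottom-left — a diagonal reflection.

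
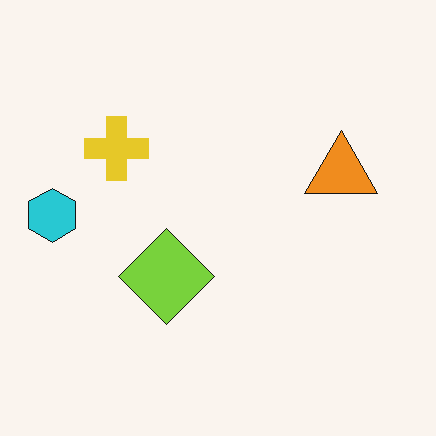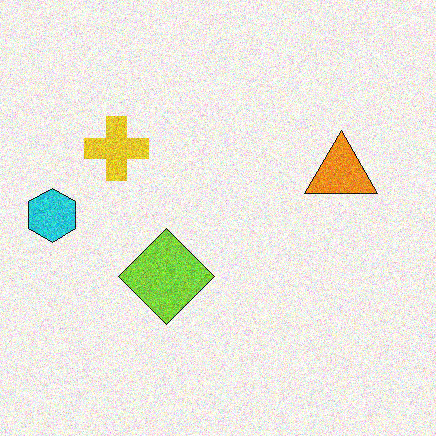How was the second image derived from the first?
Degraded with moderate additive noise.

Random speckle covers the whole image, including the flat background.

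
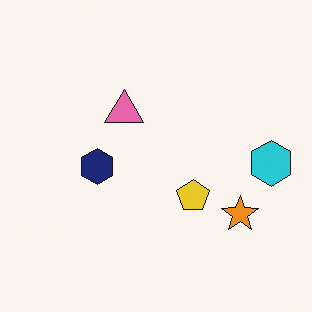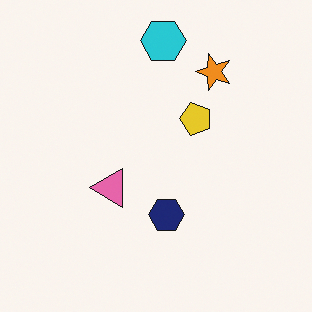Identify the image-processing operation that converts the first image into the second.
The image was rotated 90° counter-clockwise.

The cyan hexagon sits in the right of the first image and the top of the second — consistent with a whole-image 90° counter-clockwise rotation.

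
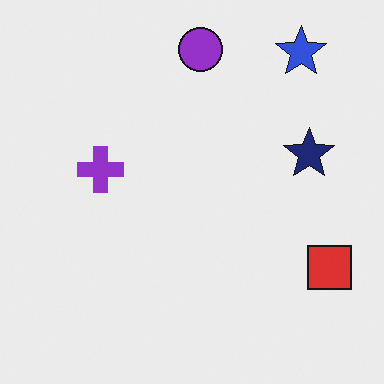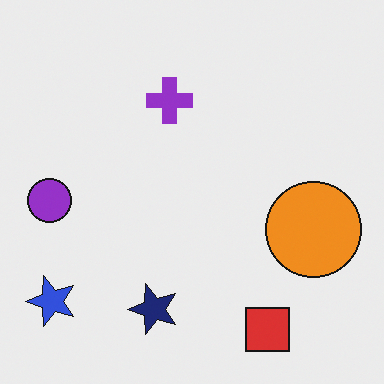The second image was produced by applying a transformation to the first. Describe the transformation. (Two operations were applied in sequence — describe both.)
The image was transposed (reflected across the top-left ↔ bottom-right diagonal), then overlaid with an additional orange circle.

Shapes have swapped their row and column positions — what was in the top-right is now in the bottom-left — a diagonal reflection. An orange circle appears in the second image that is absent from the first.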